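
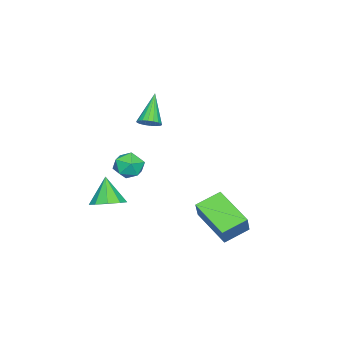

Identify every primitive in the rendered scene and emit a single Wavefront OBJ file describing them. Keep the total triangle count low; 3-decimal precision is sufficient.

v 0.003 -0.665 3.004
v 0.308 -0.313 3.332
v -1.123 -0.895 4.296
v 0.145 -0.156 3.218
v -0.047 -0.1 3.061
v -0.228 -0.156 2.893
v -0.364 -0.313 2.746
v -0.426 -0.54 2.651
v -0.404 -0.791 2.626
v -0.301 -1.018 2.675
v -0.138 -1.174 2.79
v 0.053 -1.23 2.947
v 0.235 -1.174 3.115
v 0.371 -1.017 3.261
v 0.433 -0.79 3.356
v 0.411 -0.539 3.382
v 1.225 -2.124 -1.798
v 1.908 -1.813 -1.377
v 0.615 -2.536 -0.502
v 1.5 -1.394 -1.436
v 0.963 -1.316 -1.664
v 0.549 -1.616 -1.955
v 0.452 -2.154 -2.172
v 0.716 -2.678 -2.214
v 1.218 -2.943 -2.061
v 1.724 -2.824 -1.785
v 1.997 -2.378 -1.515
v 1.176 3.435 -2.944
v 0.282 1.792 -2.079
v 0.228 4.21 -2.452
v -0.666 2.568 -1.587
v 1.866 3.612 -1.893
v 0.972 1.97 -1.028
v 0.918 4.388 -1.401
v 0.024 2.745 -0.536
v -0.995 -1.353 -0.132
v -0.423 -1.452 -0.711
v -1.157 -2.668 -0.069
v -0.585 -2.767 -0.648
v -0.372 -2.502 0.098
v -0.271 -1.689 0.059
v -1.309 -2.431 -0.839
v -1.208 -1.618 -0.878
v -0.616 -2.118 -1.148
v -0.038 -2.162 -0.569
v -1.542 -1.958 -0.211
v -0.964 -2.002 0.368
f 2 1 4
f 2 4 3
f 4 1 5
f 4 5 3
f 5 1 6
f 5 6 3
f 6 1 7
f 6 7 3
f 7 1 8
f 7 8 3
f 8 1 9
f 8 9 3
f 9 1 10
f 9 10 3
f 10 1 11
f 10 11 3
f 11 1 12
f 11 12 3
f 12 1 13
f 12 13 3
f 13 1 14
f 13 14 3
f 14 1 15
f 14 15 3
f 15 1 16
f 15 16 3
f 16 1 2
f 16 2 3
f 18 17 20
f 18 20 19
f 20 17 21
f 20 21 19
f 21 17 22
f 21 22 19
f 22 17 23
f 22 23 19
f 23 17 24
f 23 24 19
f 24 17 25
f 24 25 19
f 25 17 26
f 25 26 19
f 26 17 27
f 26 27 19
f 27 17 18
f 27 18 19
f 29 31 28
f 32 29 28
f 28 31 30
f 30 32 28
f 29 35 31
f 33 29 32
f 33 35 29
f 31 35 30
f 34 32 30
f 30 35 34
f 34 33 32
f 35 33 34
f 36 47 41
f 36 41 37
f 36 37 43
f 36 43 46
f 36 46 47
f 37 41 45
f 41 47 40
f 47 46 38
f 46 43 42
f 43 37 44
f 39 45 40
f 39 40 38
f 39 38 42
f 39 42 44
f 39 44 45
f 40 45 41
f 38 40 47
f 42 38 46
f 44 42 43
f 45 44 37



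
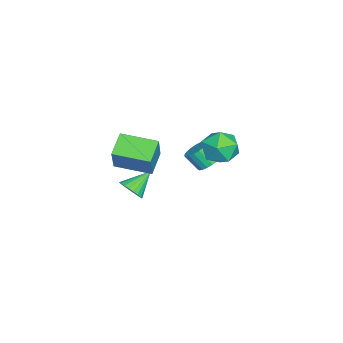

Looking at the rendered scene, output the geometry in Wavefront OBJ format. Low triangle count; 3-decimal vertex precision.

v -2.61 -3.412 -3.182
v -1.972 -3.127 -2.771
v -3.59 -2.548 -2.258
v -1.999 -2.912 -3
v -2.118 -2.772 -3.258
v -2.313 -2.73 -3.503
v -2.552 -2.792 -3.7
v -2.8 -2.948 -3.818
v -3.02 -3.175 -3.839
v -3.176 -3.437 -3.76
v -3.247 -3.696 -3.593
v -3.22 -3.912 -3.363
v -3.101 -4.051 -3.106
v -2.907 -4.093 -2.86
v -2.667 -4.031 -2.663
v -2.419 -3.875 -2.546
v -2.2 -3.649 -2.525
v -2.043 -3.386 -2.604
v -2.249 0.858 -0.061
v -1.672 0.431 -0.343
v -1.795 -0.304 0.52
v -2.371 0.122 0.801
v -1.517 0.633 -0.148
v -1.64 -0.102 0.714
v -1.488 0.874 0.061
v -1.611 0.138 0.923
v -1.591 1.112 0.249
v -1.714 0.376 1.111
v -1.808 1.306 0.384
v -1.931 0.57 1.246
v -2.1 1.422 0.441
v -2.223 0.687 1.304
v -2.418 1.441 0.412
v -2.541 0.706 1.274
v -2.707 1.359 0.301
v -2.83 0.624 1.163
v -2.917 1.19 0.127
v -3.04 0.455 0.99
v -3.011 0.964 -0.079
v -3.134 0.229 0.783
v -2.973 0.72 -0.282
v -3.096 -0.016 0.58
v -2.81 0.499 -0.447
v -2.933 -0.236 0.415
v -2.55 0.34 -0.545
v -2.673 -0.395 0.317
v -2.237 0.271 -0.56
v -2.36 -0.464 0.303
v -1.927 0.303 -0.488
v -2.05 -0.432 0.374
v -2.124 -3.717 0.666
v -1.277 -3.621 2.229
v -1.971 -1.673 0.459
v -1.125 -1.578 2.022
v -0.835 -3.882 -0.022
v 0.011 -3.787 1.541
v -0.683 -1.839 -0.229
v 0.164 -1.743 1.334
v 0.231 1.963 3.087
v 0.879 2.854 3.158
v 1.381 1.046 4.102
v 2.029 1.937 4.173
v 1.046 1.928 4.676
v 0.336 2.494 4.049
v 1.924 1.406 3.211
v 1.214 1.972 2.584
v 1.926 2.509 3.234
v 1.383 2.832 4.14
v 0.877 1.068 3.12
v 0.334 1.391 4.026
f 2 1 4
f 2 4 3
f 4 1 5
f 4 5 3
f 5 1 6
f 5 6 3
f 6 1 7
f 6 7 3
f 7 1 8
f 7 8 3
f 8 1 9
f 8 9 3
f 9 1 10
f 9 10 3
f 10 1 11
f 10 11 3
f 11 1 12
f 11 12 3
f 12 1 13
f 12 13 3
f 13 1 14
f 13 14 3
f 14 1 15
f 14 15 3
f 15 1 16
f 15 16 3
f 16 1 17
f 16 17 3
f 17 1 18
f 17 18 3
f 18 1 2
f 18 2 3
f 20 19 23
f 20 23 21
f 21 23 24
f 21 24 22
f 23 19 25
f 23 25 24
f 24 25 26
f 24 26 22
f 25 19 27
f 25 27 26
f 26 27 28
f 26 28 22
f 27 19 29
f 27 29 28
f 28 29 30
f 28 30 22
f 29 19 31
f 29 31 30
f 30 31 32
f 30 32 22
f 31 19 33
f 31 33 32
f 32 33 34
f 32 34 22
f 33 19 35
f 33 35 34
f 34 35 36
f 34 36 22
f 35 19 37
f 35 37 36
f 36 37 38
f 36 38 22
f 37 19 39
f 37 39 38
f 38 39 40
f 38 40 22
f 39 19 41
f 39 41 40
f 40 41 42
f 40 42 22
f 41 19 43
f 41 43 42
f 42 43 44
f 42 44 22
f 43 19 45
f 43 45 44
f 44 45 46
f 44 46 22
f 45 19 47
f 45 47 46
f 46 47 48
f 46 48 22
f 47 19 49
f 47 49 48
f 48 49 50
f 48 50 22
f 49 19 20
f 49 20 50
f 50 20 21
f 50 21 22
f 52 54 51
f 55 52 51
f 51 54 53
f 53 55 51
f 52 58 54
f 56 52 55
f 56 58 52
f 54 58 53
f 57 55 53
f 53 58 57
f 57 56 55
f 58 56 57
f 59 70 64
f 59 64 60
f 59 60 66
f 59 66 69
f 59 69 70
f 60 64 68
f 64 70 63
f 70 69 61
f 69 66 65
f 66 60 67
f 62 68 63
f 62 63 61
f 62 61 65
f 62 65 67
f 62 67 68
f 63 68 64
f 61 63 70
f 65 61 69
f 67 65 66
f 68 67 60



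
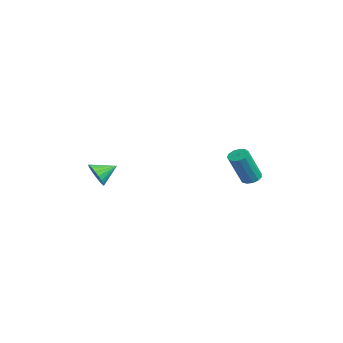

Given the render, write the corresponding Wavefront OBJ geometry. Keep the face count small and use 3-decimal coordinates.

v -0.224 -4.316 -0.378
v 0.175 -4.618 0.309
v -0.296 -3.144 0.178
v 0.445 -4.507 0.11
v 0.6 -4.363 -0.173
v 0.612 -4.211 -0.492
v 0.48 -4.077 -0.791
v 0.226 -3.985 -1.019
v -0.106 -3.95 -1.136
v -0.458 -3.978 -1.122
v -0.77 -4.065 -0.979
v -0.987 -4.195 -0.733
v -1.072 -4.347 -0.425
v -1.01 -4.493 -0.109
v -0.813 -4.608 0.16
v -0.513 -4.673 0.337
v -0.164 -4.677 0.389
v 1.843 3.85 -0.593
v 2.419 4.076 -0.632
v 2.913 3.156 1.293
v 2.337 2.93 1.333
v 2.229 4.319 -0.468
v 2.723 3.399 1.458
v 1.917 4.412 -0.343
v 2.41 3.493 1.583
v 1.581 4.328 -0.297
v 2.075 3.408 1.628
v 1.328 4.091 -0.345
v 1.822 3.172 1.58
v 1.239 3.778 -0.472
v 1.733 2.858 1.453
v 1.342 3.488 -0.637
v 1.835 2.568 1.288
v 1.604 3.312 -0.788
v 2.097 2.393 1.137
v 1.941 3.308 -0.877
v 2.435 2.388 1.048
v 2.248 3.475 -0.875
v 2.742 2.555 1.05
v 2.426 3.761 -0.784
v 2.92 2.842 1.141
f 2 1 4
f 2 4 3
f 4 1 5
f 4 5 3
f 5 1 6
f 5 6 3
f 6 1 7
f 6 7 3
f 7 1 8
f 7 8 3
f 8 1 9
f 8 9 3
f 9 1 10
f 9 10 3
f 10 1 11
f 10 11 3
f 11 1 12
f 11 12 3
f 12 1 13
f 12 13 3
f 13 1 14
f 13 14 3
f 14 1 15
f 14 15 3
f 15 1 16
f 15 16 3
f 16 1 17
f 16 17 3
f 17 1 2
f 17 2 3
f 19 18 22
f 19 22 20
f 20 22 23
f 20 23 21
f 22 18 24
f 22 24 23
f 23 24 25
f 23 25 21
f 24 18 26
f 24 26 25
f 25 26 27
f 25 27 21
f 26 18 28
f 26 28 27
f 27 28 29
f 27 29 21
f 28 18 30
f 28 30 29
f 29 30 31
f 29 31 21
f 30 18 32
f 30 32 31
f 31 32 33
f 31 33 21
f 32 18 34
f 32 34 33
f 33 34 35
f 33 35 21
f 34 18 36
f 34 36 35
f 35 36 37
f 35 37 21
f 36 18 38
f 36 38 37
f 37 38 39
f 37 39 21
f 38 18 40
f 38 40 39
f 39 40 41
f 39 41 21
f 40 18 19
f 40 19 41
f 41 19 20
f 41 20 21



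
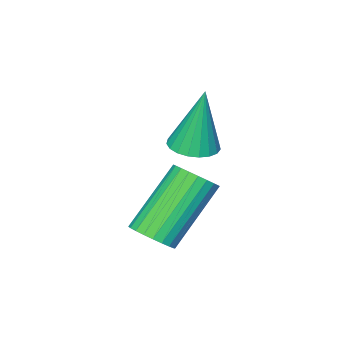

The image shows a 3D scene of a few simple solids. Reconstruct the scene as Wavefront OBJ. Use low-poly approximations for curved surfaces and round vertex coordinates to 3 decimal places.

v 3.981 3.328 -2.177
v 4.417 3.556 -1.767
v 2.975 3.519 -0.213
v 2.539 3.292 -0.623
v 4.317 3.767 -1.854
v 2.875 3.731 -0.301
v 4.166 3.912 -1.991
v 2.724 3.875 -0.437
v 3.987 3.968 -2.156
v 2.545 3.931 -0.602
v 3.807 3.926 -2.324
v 2.365 3.89 -0.77
v 3.654 3.794 -2.47
v 2.212 3.757 -0.916
v 3.55 3.59 -2.571
v 2.108 3.554 -1.017
v 3.512 3.347 -2.612
v 2.07 3.31 -1.058
v 3.545 3.101 -2.587
v 2.103 3.064 -1.033
v 3.645 2.889 -2.499
v 2.203 2.853 -0.946
v 3.796 2.745 -2.363
v 2.354 2.708 -0.809
v 3.975 2.689 -2.198
v 2.533 2.652 -0.644
v 4.155 2.73 -2.03
v 2.713 2.694 -0.476
v 4.308 2.863 -1.884
v 2.866 2.826 -0.33
v 4.412 3.066 -1.783
v 2.97 3.03 -0.229
v 4.45 3.31 -1.742
v 3.008 3.273 -0.188
v 1.06 1.518 -0.96
v 1.617 1.926 -0.955
v 0.88 1.742 1.02
v 1.405 2.115 -0.995
v 1.134 2.201 -1.03
v 0.849 2.169 -1.052
v 0.602 2.024 -1.059
v 0.433 1.792 -1.048
v 0.373 1.513 -1.022
v 0.432 1.234 -0.985
v 0.6 1.005 -0.944
v 0.847 0.864 -0.905
v 1.131 0.837 -0.876
v 1.403 0.927 -0.862
v 1.616 1.12 -0.864
v 1.732 1.381 -0.883
v 1.733 1.666 -0.915
f 2 1 5
f 2 5 3
f 3 5 6
f 3 6 4
f 5 1 7
f 5 7 6
f 6 7 8
f 6 8 4
f 7 1 9
f 7 9 8
f 8 9 10
f 8 10 4
f 9 1 11
f 9 11 10
f 10 11 12
f 10 12 4
f 11 1 13
f 11 13 12
f 12 13 14
f 12 14 4
f 13 1 15
f 13 15 14
f 14 15 16
f 14 16 4
f 15 1 17
f 15 17 16
f 16 17 18
f 16 18 4
f 17 1 19
f 17 19 18
f 18 19 20
f 18 20 4
f 19 1 21
f 19 21 20
f 20 21 22
f 20 22 4
f 21 1 23
f 21 23 22
f 22 23 24
f 22 24 4
f 23 1 25
f 23 25 24
f 24 25 26
f 24 26 4
f 25 1 27
f 25 27 26
f 26 27 28
f 26 28 4
f 27 1 29
f 27 29 28
f 28 29 30
f 28 30 4
f 29 1 31
f 29 31 30
f 30 31 32
f 30 32 4
f 31 1 33
f 31 33 32
f 32 33 34
f 32 34 4
f 33 1 2
f 33 2 34
f 34 2 3
f 34 3 4
f 36 35 38
f 36 38 37
f 38 35 39
f 38 39 37
f 39 35 40
f 39 40 37
f 40 35 41
f 40 41 37
f 41 35 42
f 41 42 37
f 42 35 43
f 42 43 37
f 43 35 44
f 43 44 37
f 44 35 45
f 44 45 37
f 45 35 46
f 45 46 37
f 46 35 47
f 46 47 37
f 47 35 48
f 47 48 37
f 48 35 49
f 48 49 37
f 49 35 50
f 49 50 37
f 50 35 51
f 50 51 37
f 51 35 36
f 51 36 37



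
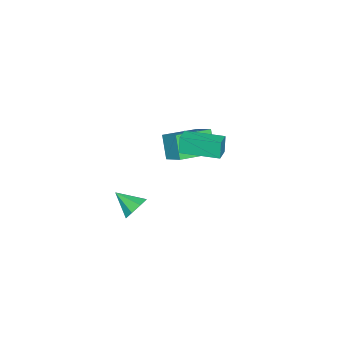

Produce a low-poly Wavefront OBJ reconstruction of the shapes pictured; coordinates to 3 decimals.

v -2.026 -1.027 1.439
v -2.223 -1.083 2.387
v -2.376 0.88 1.479
v -2.573 0.824 2.427
v -1.227 -0.884 1.613
v -1.424 -0.94 2.561
v -1.577 1.023 1.653
v -1.774 0.967 2.601
v 2.456 -1.203 0.381
v 2.704 -0.864 0.978
v 2.364 -2.297 1.039
v 2.147 -0.843 0.936
v 1.771 -1.033 0.568
v 1.797 -1.322 0.091
v 2.208 -1.542 -0.217
v 2.765 -1.563 -0.174
v 3.141 -1.374 0.193
v 3.115 -1.084 0.67
v -2.878 -2.562 1.056
v -2.449 -1.649 1.687
v -4.513 -1.52 0.658
v -4.085 -0.606 1.289
v -2.275 -2.054 -0.089
v -1.847 -1.14 0.542
v -3.911 -1.011 -0.487
v -3.482 -0.098 0.144
f 2 4 1
f 5 2 1
f 1 4 3
f 3 5 1
f 2 8 4
f 6 2 5
f 6 8 2
f 4 8 3
f 7 5 3
f 3 8 7
f 7 6 5
f 8 6 7
f 10 9 12
f 10 12 11
f 12 9 13
f 12 13 11
f 13 9 14
f 13 14 11
f 14 9 15
f 14 15 11
f 15 9 16
f 15 16 11
f 16 9 17
f 16 17 11
f 17 9 18
f 17 18 11
f 18 9 10
f 18 10 11
f 20 22 19
f 23 20 19
f 19 22 21
f 21 23 19
f 20 26 22
f 24 20 23
f 24 26 20
f 22 26 21
f 25 23 21
f 21 26 25
f 25 24 23
f 26 24 25



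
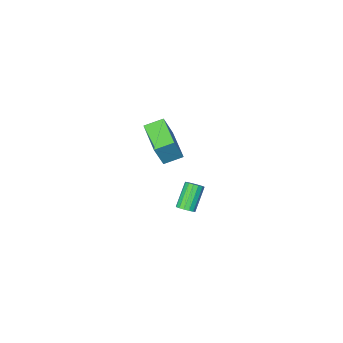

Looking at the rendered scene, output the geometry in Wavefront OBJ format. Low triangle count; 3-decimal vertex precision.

v 0.026 -3.92 -0.978
v 0.741 -3.751 0.698
v 0.582 -1.901 -1.418
v 1.297 -1.732 0.258
v 1.103 -4.308 -1.398
v 1.818 -4.139 0.278
v 1.659 -2.289 -1.838
v 2.374 -2.12 -0.162
v 4.349 4.268 0.463
v 4.687 3.866 0.535
v 3.769 3.311 1.749
v 3.431 3.712 1.677
v 4.78 4.067 0.697
v 3.862 3.512 1.911
v 4.757 4.322 0.796
v 3.84 3.766 2.01
v 4.625 4.562 0.806
v 3.708 4.006 2.021
v 4.419 4.723 0.725
v 3.501 4.168 1.939
v 4.194 4.763 0.572
v 3.277 4.207 1.787
v 4.011 4.669 0.391
v 3.093 4.114 1.605
v 3.918 4.468 0.229
v 3 3.913 1.443
v 3.94 4.214 0.13
v 3.023 3.658 1.344
v 4.072 3.974 0.119
v 3.155 3.418 1.334
v 4.279 3.812 0.201
v 3.361 3.257 1.415
v 4.503 3.773 0.353
v 3.586 3.217 1.568
f 2 4 1
f 5 2 1
f 1 4 3
f 3 5 1
f 2 8 4
f 6 2 5
f 6 8 2
f 4 8 3
f 7 5 3
f 3 8 7
f 7 6 5
f 8 6 7
f 10 9 13
f 10 13 11
f 11 13 14
f 11 14 12
f 13 9 15
f 13 15 14
f 14 15 16
f 14 16 12
f 15 9 17
f 15 17 16
f 16 17 18
f 16 18 12
f 17 9 19
f 17 19 18
f 18 19 20
f 18 20 12
f 19 9 21
f 19 21 20
f 20 21 22
f 20 22 12
f 21 9 23
f 21 23 22
f 22 23 24
f 22 24 12
f 23 9 25
f 23 25 24
f 24 25 26
f 24 26 12
f 25 9 27
f 25 27 26
f 26 27 28
f 26 28 12
f 27 9 29
f 27 29 28
f 28 29 30
f 28 30 12
f 29 9 31
f 29 31 30
f 30 31 32
f 30 32 12
f 31 9 33
f 31 33 32
f 32 33 34
f 32 34 12
f 33 9 10
f 33 10 34
f 34 10 11
f 34 11 12



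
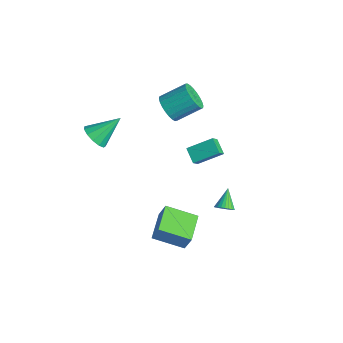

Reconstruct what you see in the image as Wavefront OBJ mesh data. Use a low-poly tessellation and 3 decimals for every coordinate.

v -4.121 1.868 0.073
v -3.693 2.268 -0.774
v -3.19 3.832 0.22
v -3.619 3.432 1.067
v -4.068 2.407 -0.803
v -3.566 3.972 0.191
v -4.452 2.465 -0.698
v -3.95 4.029 0.295
v -4.786 2.431 -0.477
v -4.283 3.995 0.517
v -5.018 2.312 -0.171
v -4.516 3.876 0.822
v -5.114 2.125 0.171
v -4.611 3.689 1.165
v -5.059 1.899 0.499
v -4.556 3.463 1.493
v -4.861 1.668 0.762
v -4.358 3.232 1.756
v -4.55 1.468 0.92
v -4.047 3.032 1.914
v -4.174 1.328 0.949
v -3.672 2.893 1.943
v -3.79 1.271 0.845
v -3.288 2.835 1.838
v -3.457 1.305 0.623
v -2.954 2.869 1.617
v -3.224 1.424 0.318
v -2.722 2.988 1.311
v -3.129 1.611 -0.025
v -2.626 3.175 0.969
v -3.184 1.837 -0.353
v -2.681 3.401 0.641
v -3.382 2.068 -0.616
v -2.879 3.632 0.378
v -2.25 2.943 -4.539
v -3.255 3.032 -3.966
v -1.625 4.442 -3.674
v -2.63 4.531 -3.102
v -1.91 2.409 -3.858
v -2.915 2.498 -3.286
v -1.285 3.908 -2.994
v -2.29 3.997 -2.421
v -3.38 -3.549 0.555
v -2.695 -4.025 1.03
v -3.14 -1.911 1.845
v -2.445 -3.751 0.636
v -2.493 -3.413 0.216
v -2.822 -3.119 -0.096
v -3.328 -2.961 -0.202
v -3.851 -2.99 -0.067
v -4.225 -3.197 0.265
v -4.33 -3.516 0.689
v -4.134 -3.845 1.071
v -3.699 -4.08 1.288
v -3.162 -4.147 1.273
v 1.872 -2.055 -3.173
v 2.34 -1.852 -1.945
v 3.062 -0.517 -3.881
v 3.531 -0.314 -2.653
v 3.289 -3.306 -3.507
v 3.758 -3.103 -2.279
v 4.48 -1.768 -4.215
v 4.948 -1.565 -2.987
v 2.492 2.081 -4.223
v 2.854 1.91 -3.737
v 1.648 2.819 -3.337
v 2.963 2.118 -3.806
v 3.001 2.321 -3.94
v 2.961 2.488 -4.116
v 2.85 2.592 -4.309
v 2.684 2.619 -4.489
v 2.489 2.563 -4.628
v 2.295 2.435 -4.706
v 2.131 2.252 -4.71
v 2.021 2.043 -4.64
v 1.984 1.84 -4.507
v 2.024 1.673 -4.33
v 2.135 1.569 -4.138
v 2.3 1.543 -3.958
v 2.495 1.598 -3.819
v 2.689 1.727 -3.741
f 2 1 5
f 2 5 3
f 3 5 6
f 3 6 4
f 5 1 7
f 5 7 6
f 6 7 8
f 6 8 4
f 7 1 9
f 7 9 8
f 8 9 10
f 8 10 4
f 9 1 11
f 9 11 10
f 10 11 12
f 10 12 4
f 11 1 13
f 11 13 12
f 12 13 14
f 12 14 4
f 13 1 15
f 13 15 14
f 14 15 16
f 14 16 4
f 15 1 17
f 15 17 16
f 16 17 18
f 16 18 4
f 17 1 19
f 17 19 18
f 18 19 20
f 18 20 4
f 19 1 21
f 19 21 20
f 20 21 22
f 20 22 4
f 21 1 23
f 21 23 22
f 22 23 24
f 22 24 4
f 23 1 25
f 23 25 24
f 24 25 26
f 24 26 4
f 25 1 27
f 25 27 26
f 26 27 28
f 26 28 4
f 27 1 29
f 27 29 28
f 28 29 30
f 28 30 4
f 29 1 31
f 29 31 30
f 30 31 32
f 30 32 4
f 31 1 33
f 31 33 32
f 32 33 34
f 32 34 4
f 33 1 2
f 33 2 34
f 34 2 3
f 34 3 4
f 36 38 35
f 39 36 35
f 35 38 37
f 37 39 35
f 36 42 38
f 40 36 39
f 40 42 36
f 38 42 37
f 41 39 37
f 37 42 41
f 41 40 39
f 42 40 41
f 44 43 46
f 44 46 45
f 46 43 47
f 46 47 45
f 47 43 48
f 47 48 45
f 48 43 49
f 48 49 45
f 49 43 50
f 49 50 45
f 50 43 51
f 50 51 45
f 51 43 52
f 51 52 45
f 52 43 53
f 52 53 45
f 53 43 54
f 53 54 45
f 54 43 55
f 54 55 45
f 55 43 44
f 55 44 45
f 57 59 56
f 60 57 56
f 56 59 58
f 58 60 56
f 57 63 59
f 61 57 60
f 61 63 57
f 59 63 58
f 62 60 58
f 58 63 62
f 62 61 60
f 63 61 62
f 65 64 67
f 65 67 66
f 67 64 68
f 67 68 66
f 68 64 69
f 68 69 66
f 69 64 70
f 69 70 66
f 70 64 71
f 70 71 66
f 71 64 72
f 71 72 66
f 72 64 73
f 72 73 66
f 73 64 74
f 73 74 66
f 74 64 75
f 74 75 66
f 75 64 76
f 75 76 66
f 76 64 77
f 76 77 66
f 77 64 78
f 77 78 66
f 78 64 79
f 78 79 66
f 79 64 80
f 79 80 66
f 80 64 81
f 80 81 66
f 81 64 65
f 81 65 66



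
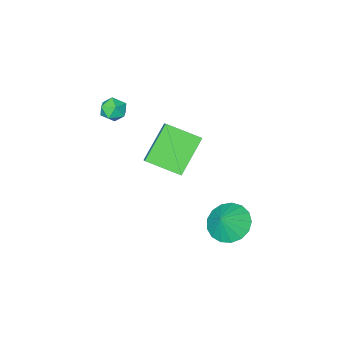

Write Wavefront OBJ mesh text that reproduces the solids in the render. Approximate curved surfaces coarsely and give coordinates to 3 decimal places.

v -0.122 2.532 -3.454
v 0.719 2.419 -4.072
v 0.542 2.728 -2.586
v 0.612 2.909 -4.102
v 0.338 3.313 -3.983
v -0.042 3.538 -3.743
v -0.441 3.532 -3.437
v -0.766 3.297 -3.134
v -0.944 2.887 -2.905
v -0.933 2.395 -2.801
v -0.737 1.935 -2.847
v -0.4 1.611 -3.032
v 0.001 1.498 -3.313
v 0.374 1.622 -3.627
v 0.633 1.955 -3.901
v 1.867 -2.479 1.371
v 2.134 -2.711 1.968
v 1.846 -3.529 0.972
v 2.113 -3.761 1.569
v 1.466 -3.512 1.553
v 1.479 -2.864 1.799
v 2.501 -3.376 1.141
v 2.514 -2.728 1.387
v 2.527 -3.266 1.825
v 1.887 -3.35 2.08
v 2.093 -2.89 0.86
v 1.453 -2.974 1.115
v 0.255 -1.732 0.565
v 0.747 -0.925 1.383
v -0.773 -0.474 -0.057
v -0.281 0.333 0.761
v 1.741 -1.213 -0.841
v 2.233 -0.406 -0.023
v 0.713 0.045 -1.463
v 1.205 0.852 -0.645
f 2 1 4
f 2 4 3
f 4 1 5
f 4 5 3
f 5 1 6
f 5 6 3
f 6 1 7
f 6 7 3
f 7 1 8
f 7 8 3
f 8 1 9
f 8 9 3
f 9 1 10
f 9 10 3
f 10 1 11
f 10 11 3
f 11 1 12
f 11 12 3
f 12 1 13
f 12 13 3
f 13 1 14
f 13 14 3
f 14 1 15
f 14 15 3
f 15 1 2
f 15 2 3
f 16 27 21
f 16 21 17
f 16 17 23
f 16 23 26
f 16 26 27
f 17 21 25
f 21 27 20
f 27 26 18
f 26 23 22
f 23 17 24
f 19 25 20
f 19 20 18
f 19 18 22
f 19 22 24
f 19 24 25
f 20 25 21
f 18 20 27
f 22 18 26
f 24 22 23
f 25 24 17
f 29 31 28
f 32 29 28
f 28 31 30
f 30 32 28
f 29 35 31
f 33 29 32
f 33 35 29
f 31 35 30
f 34 32 30
f 30 35 34
f 34 33 32
f 35 33 34



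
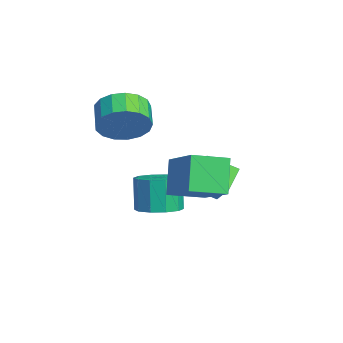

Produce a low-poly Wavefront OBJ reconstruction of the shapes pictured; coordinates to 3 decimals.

v -0.629 -0.138 -2.563
v 0.209 0.095 -1.693
v -0.285 1.002 -3.2
v 0.553 1.235 -2.33
v 0.187 -0.735 -3.19
v 1.025 -0.502 -2.32
v 0.531 0.405 -3.827
v 1.369 0.638 -2.957
v 0.575 -1.77 -4.089
v 1.43 -1.684 -3.822
v 0.98 -1.623 -2.403
v 0.125 -1.71 -2.671
v 1.225 -1.174 -3.909
v 0.774 -1.114 -2.49
v 0.771 -0.892 -4.065
v 0.321 -0.832 -2.646
v 0.243 -0.946 -4.23
v -0.208 -0.885 -2.811
v -0.158 -1.314 -4.342
v -0.609 -1.254 -2.923
v -0.28 -1.857 -4.357
v -0.73 -1.796 -2.938
v -0.074 -2.366 -4.27
v -0.525 -2.306 -2.851
v 0.379 -2.648 -4.114
v -0.071 -2.588 -2.695
v 0.908 -2.595 -3.949
v 0.457 -2.534 -2.53
v 1.309 -2.226 -3.837
v 0.858 -2.166 -2.418
v 0.277 -2.986 0.164
v 0.741 -2.485 0.949
v -0.233 -2.354 1.441
v -0.697 -2.854 0.656
v 0.628 -2.123 0.627
v -0.347 -1.991 1.119
v 0.434 -1.958 0.199
v -0.541 -1.827 0.691
v 0.204 -2.029 -0.237
v -0.771 -1.897 0.255
v -0.009 -2.319 -0.581
v -0.984 -2.187 -0.089
v -0.156 -2.761 -0.755
v -1.131 -2.63 -0.262
v -0.204 -3.256 -0.718
v -1.179 -3.124 -0.225
v -0.142 -3.688 -0.479
v -1.117 -3.556 0.014
v 0.016 -3.959 -0.093
v -0.959 -3.828 0.4
v 0.234 -4.008 0.352
v -0.74 -3.876 0.845
v 0.462 -3.822 0.754
v -0.512 -3.69 1.246
v 0.648 -3.445 1.02
v -0.327 -3.313 1.513
v 0.749 -2.963 1.091
v -0.226 -2.831 1.583
v 2.895 -1.972 -2.165
v 2.079 -1.71 -0.837
v 2.782 -0.568 -2.511
v 1.966 -0.307 -1.184
v 4.694 -1.573 -1.136
v 3.878 -1.312 0.191
v 4.581 -0.17 -1.483
v 3.765 0.092 -0.155
f 2 4 1
f 5 2 1
f 1 4 3
f 3 5 1
f 2 8 4
f 6 2 5
f 6 8 2
f 4 8 3
f 7 5 3
f 3 8 7
f 7 6 5
f 8 6 7
f 10 9 13
f 10 13 11
f 11 13 14
f 11 14 12
f 13 9 15
f 13 15 14
f 14 15 16
f 14 16 12
f 15 9 17
f 15 17 16
f 16 17 18
f 16 18 12
f 17 9 19
f 17 19 18
f 18 19 20
f 18 20 12
f 19 9 21
f 19 21 20
f 20 21 22
f 20 22 12
f 21 9 23
f 21 23 22
f 22 23 24
f 22 24 12
f 23 9 25
f 23 25 24
f 24 25 26
f 24 26 12
f 25 9 27
f 25 27 26
f 26 27 28
f 26 28 12
f 27 9 29
f 27 29 28
f 28 29 30
f 28 30 12
f 29 9 10
f 29 10 30
f 30 10 11
f 30 11 12
f 32 31 35
f 32 35 33
f 33 35 36
f 33 36 34
f 35 31 37
f 35 37 36
f 36 37 38
f 36 38 34
f 37 31 39
f 37 39 38
f 38 39 40
f 38 40 34
f 39 31 41
f 39 41 40
f 40 41 42
f 40 42 34
f 41 31 43
f 41 43 42
f 42 43 44
f 42 44 34
f 43 31 45
f 43 45 44
f 44 45 46
f 44 46 34
f 45 31 47
f 45 47 46
f 46 47 48
f 46 48 34
f 47 31 49
f 47 49 48
f 48 49 50
f 48 50 34
f 49 31 51
f 49 51 50
f 50 51 52
f 50 52 34
f 51 31 53
f 51 53 52
f 52 53 54
f 52 54 34
f 53 31 55
f 53 55 54
f 54 55 56
f 54 56 34
f 55 31 57
f 55 57 56
f 56 57 58
f 56 58 34
f 57 31 32
f 57 32 58
f 58 32 33
f 58 33 34
f 60 62 59
f 63 60 59
f 59 62 61
f 61 63 59
f 60 66 62
f 64 60 63
f 64 66 60
f 62 66 61
f 65 63 61
f 61 66 65
f 65 64 63
f 66 64 65



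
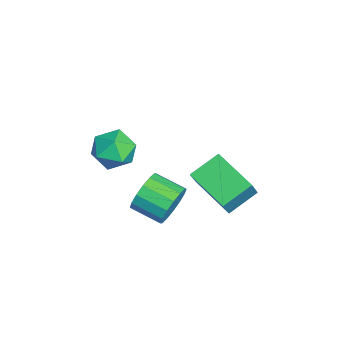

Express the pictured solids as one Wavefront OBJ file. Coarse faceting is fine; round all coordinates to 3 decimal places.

v 1.953 -1.782 1.408
v 2.825 -1.731 0.969
v 2.415 -3.089 2.171
v 3.287 -3.038 1.732
v 3.036 -2.37 2.401
v 2.751 -1.562 1.929
v 2.489 -3.258 1.211
v 2.204 -2.45 0.739
v 3.156 -2.643 0.847
v 3.495 -2.094 1.582
v 1.745 -2.726 1.558
v 2.084 -2.177 2.293
v 0.105 0.807 -2.803
v -0.531 1.96 -2.107
v 1.606 2.027 -3.452
v 0.969 3.18 -2.755
v 0.831 0.52 -1.665
v 0.194 1.673 -0.968
v 2.331 1.74 -2.313
v 1.695 2.893 -1.617
v 2.79 -0.179 -1.792
v 3.31 -0.193 -1.009
v 2.669 -1.335 -0.605
v 2.15 -1.321 -1.388
v 2.916 0.068 -0.894
v 2.275 -1.073 -0.49
v 2.488 0.264 -1.02
v 1.848 -0.878 -0.616
v 2.141 0.34 -1.353
v 1.501 -0.802 -0.948
v 1.969 0.278 -1.803
v 1.328 -0.864 -1.399
v 2.016 0.093 -2.251
v 1.376 -1.049 -1.847
v 2.271 -0.165 -2.575
v 1.63 -1.307 -2.171
v 2.665 -0.427 -2.69
v 2.024 -1.568 -2.286
v 3.092 -0.622 -2.564
v 2.452 -1.764 -2.16
v 3.439 -0.698 -2.232
v 2.799 -1.84 -1.827
v 3.612 -0.636 -1.781
v 2.971 -1.778 -1.377
v 3.564 -0.451 -1.333
v 2.924 -1.593 -0.929
f 1 12 6
f 1 6 2
f 1 2 8
f 1 8 11
f 1 11 12
f 2 6 10
f 6 12 5
f 12 11 3
f 11 8 7
f 8 2 9
f 4 10 5
f 4 5 3
f 4 3 7
f 4 7 9
f 4 9 10
f 5 10 6
f 3 5 12
f 7 3 11
f 9 7 8
f 10 9 2
f 14 16 13
f 17 14 13
f 13 16 15
f 15 17 13
f 14 20 16
f 18 14 17
f 18 20 14
f 16 20 15
f 19 17 15
f 15 20 19
f 19 18 17
f 20 18 19
f 22 21 25
f 22 25 23
f 23 25 26
f 23 26 24
f 25 21 27
f 25 27 26
f 26 27 28
f 26 28 24
f 27 21 29
f 27 29 28
f 28 29 30
f 28 30 24
f 29 21 31
f 29 31 30
f 30 31 32
f 30 32 24
f 31 21 33
f 31 33 32
f 32 33 34
f 32 34 24
f 33 21 35
f 33 35 34
f 34 35 36
f 34 36 24
f 35 21 37
f 35 37 36
f 36 37 38
f 36 38 24
f 37 21 39
f 37 39 38
f 38 39 40
f 38 40 24
f 39 21 41
f 39 41 40
f 40 41 42
f 40 42 24
f 41 21 43
f 41 43 42
f 42 43 44
f 42 44 24
f 43 21 45
f 43 45 44
f 44 45 46
f 44 46 24
f 45 21 22
f 45 22 46
f 46 22 23
f 46 23 24



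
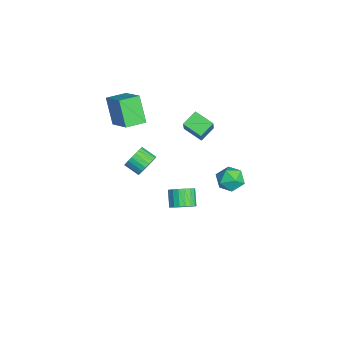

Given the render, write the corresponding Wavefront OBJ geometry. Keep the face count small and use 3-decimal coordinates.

v 1.69 4.748 -0.329
v 2.077 4.188 0.329
v 0.643 3.672 -0.629
v 1.03 3.112 0.029
v 0.574 3.9 0.287
v 1.221 4.565 0.473
v 1.499 3.295 -0.773
v 2.146 3.96 -0.587
v 1.959 3.29 0.054
v 1.387 3.664 0.709
v 1.333 4.196 -1.009
v 0.761 4.57 -0.354
v -1.375 2.474 1.086
v -2.123 1.487 1.599
v -1.995 3.241 1.659
v -2.743 2.254 2.171
v -0.097 2.326 2.669
v -0.845 1.339 3.181
v -0.717 3.093 3.241
v -1.465 2.106 3.754
v -0.035 1.276 -4.002
v 0.423 1.742 -3.522
v -0.467 1.729 -2.659
v -0.925 1.264 -3.138
v 0.235 1.984 -3.713
v -0.655 1.971 -2.85
v -0.007 2.085 -3.96
v -0.897 2.072 -3.097
v -0.254 2.026 -4.216
v -1.144 2.013 -3.353
v -0.458 1.819 -4.429
v -1.348 1.806 -3.566
v -0.578 1.504 -4.558
v -1.468 1.491 -3.695
v -0.59 1.144 -4.576
v -1.48 1.131 -3.713
v -0.493 0.811 -4.481
v -1.383 0.798 -3.618
v -0.305 0.569 -4.29
v -1.195 0.556 -3.427
v -0.063 0.468 -4.043
v -0.953 0.455 -3.18
v 0.184 0.527 -3.787
v -0.706 0.514 -2.924
v 0.388 0.734 -3.574
v -0.502 0.721 -2.711
v 0.508 1.049 -3.445
v -0.382 1.036 -2.582
v 0.52 1.409 -3.427
v -0.37 1.396 -2.564
v -1.919 -2.736 2.465
v -2.889 -3.067 4.112
v -2.413 -1.535 2.416
v -3.383 -1.865 4.063
v -0.277 -2.015 3.577
v -1.247 -2.345 5.224
v -0.771 -0.813 3.528
v -1.741 -1.144 5.175
v 3.545 -0.989 3.445
v 4.171 -1.122 3.908
v 3.662 -1.884 4.378
v 3.035 -1.751 3.915
v 4.015 -0.915 4.075
v 3.506 -1.677 4.545
v 3.788 -0.719 4.146
v 3.279 -1.481 4.616
v 3.524 -0.564 4.11
v 3.015 -1.326 4.581
v 3.263 -0.474 3.974
v 2.754 -1.236 4.444
v 3.045 -0.463 3.756
v 2.536 -1.224 4.227
v 2.903 -0.531 3.491
v 2.393 -1.293 3.962
v 2.858 -0.669 3.219
v 2.349 -1.431 3.69
v 2.918 -0.856 2.982
v 2.409 -1.618 3.452
v 3.074 -1.063 2.815
v 2.565 -1.825 3.285
v 3.301 -1.259 2.744
v 2.792 -2.021 3.214
v 3.565 -1.414 2.779
v 3.056 -2.176 3.25
v 3.826 -1.504 2.916
v 3.317 -2.266 3.386
v 4.044 -1.516 3.133
v 3.535 -2.277 3.604
v 4.187 -1.447 3.398
v 3.677 -2.209 3.869
v 4.231 -1.309 3.67
v 3.722 -2.071 4.141
f 1 12 6
f 1 6 2
f 1 2 8
f 1 8 11
f 1 11 12
f 2 6 10
f 6 12 5
f 12 11 3
f 11 8 7
f 8 2 9
f 4 10 5
f 4 5 3
f 4 3 7
f 4 7 9
f 4 9 10
f 5 10 6
f 3 5 12
f 7 3 11
f 9 7 8
f 10 9 2
f 14 16 13
f 17 14 13
f 13 16 15
f 15 17 13
f 14 20 16
f 18 14 17
f 18 20 14
f 16 20 15
f 19 17 15
f 15 20 19
f 19 18 17
f 20 18 19
f 22 21 25
f 22 25 23
f 23 25 26
f 23 26 24
f 25 21 27
f 25 27 26
f 26 27 28
f 26 28 24
f 27 21 29
f 27 29 28
f 28 29 30
f 28 30 24
f 29 21 31
f 29 31 30
f 30 31 32
f 30 32 24
f 31 21 33
f 31 33 32
f 32 33 34
f 32 34 24
f 33 21 35
f 33 35 34
f 34 35 36
f 34 36 24
f 35 21 37
f 35 37 36
f 36 37 38
f 36 38 24
f 37 21 39
f 37 39 38
f 38 39 40
f 38 40 24
f 39 21 41
f 39 41 40
f 40 41 42
f 40 42 24
f 41 21 43
f 41 43 42
f 42 43 44
f 42 44 24
f 43 21 45
f 43 45 44
f 44 45 46
f 44 46 24
f 45 21 47
f 45 47 46
f 46 47 48
f 46 48 24
f 47 21 49
f 47 49 48
f 48 49 50
f 48 50 24
f 49 21 22
f 49 22 50
f 50 22 23
f 50 23 24
f 52 54 51
f 55 52 51
f 51 54 53
f 53 55 51
f 52 58 54
f 56 52 55
f 56 58 52
f 54 58 53
f 57 55 53
f 53 58 57
f 57 56 55
f 58 56 57
f 60 59 63
f 60 63 61
f 61 63 64
f 61 64 62
f 63 59 65
f 63 65 64
f 64 65 66
f 64 66 62
f 65 59 67
f 65 67 66
f 66 67 68
f 66 68 62
f 67 59 69
f 67 69 68
f 68 69 70
f 68 70 62
f 69 59 71
f 69 71 70
f 70 71 72
f 70 72 62
f 71 59 73
f 71 73 72
f 72 73 74
f 72 74 62
f 73 59 75
f 73 75 74
f 74 75 76
f 74 76 62
f 75 59 77
f 75 77 76
f 76 77 78
f 76 78 62
f 77 59 79
f 77 79 78
f 78 79 80
f 78 80 62
f 79 59 81
f 79 81 80
f 80 81 82
f 80 82 62
f 81 59 83
f 81 83 82
f 82 83 84
f 82 84 62
f 83 59 85
f 83 85 84
f 84 85 86
f 84 86 62
f 85 59 87
f 85 87 86
f 86 87 88
f 86 88 62
f 87 59 89
f 87 89 88
f 88 89 90
f 88 90 62
f 89 59 91
f 89 91 90
f 90 91 92
f 90 92 62
f 91 59 60
f 91 60 92
f 92 60 61
f 92 61 62



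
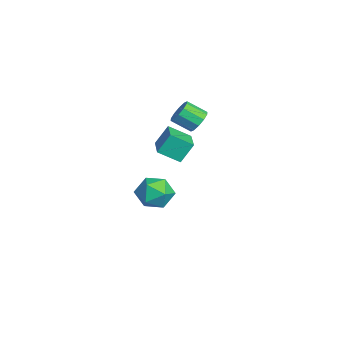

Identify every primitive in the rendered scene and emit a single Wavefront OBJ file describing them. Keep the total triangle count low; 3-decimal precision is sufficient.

v 0.906 -2.212 2.347
v 0.765 -3.19 2.935
v 0.76 -1.635 3.273
v 0.619 -2.614 3.86
v 2.421 -2.266 2.62
v 2.28 -3.245 3.207
v 2.275 -1.69 3.545
v 2.134 -2.668 4.133
v -3.536 -2.462 -3.249
v -3.083 -1.904 -2.54
v -3.197 -3.816 -2.4
v -2.744 -3.258 -1.691
v -3.745 -3.207 -1.811
v -3.955 -2.371 -2.335
v -2.325 -3.349 -2.605
v -2.535 -2.513 -3.129
v -2.335 -2.453 -2.142
v -3.213 -2.365 -1.651
v -3.067 -3.355 -3.289
v -3.945 -3.267 -2.798
v -3.451 -0.79 1.905
v -3.22 -1.188 1.418
v -3.437 -2.087 2.048
v -3.669 -1.69 2.535
v -2.902 -1.09 1.665
v -3.12 -1.99 2.296
v -2.795 -0.879 2.004
v -3.012 -1.778 2.635
v -2.938 -0.633 2.305
v -3.155 -1.533 2.936
v -3.277 -0.447 2.453
v -3.494 -1.347 3.084
v -3.683 -0.393 2.392
v -3.9 -1.292 3.022
v -4 -0.49 2.144
v -4.218 -1.39 2.775
v -4.108 -0.702 1.805
v -4.325 -1.601 2.436
v -3.965 -0.947 1.504
v -4.182 -1.847 2.135
v -3.626 -1.133 1.356
v -3.843 -2.033 1.987
f 2 4 1
f 5 2 1
f 1 4 3
f 3 5 1
f 2 8 4
f 6 2 5
f 6 8 2
f 4 8 3
f 7 5 3
f 3 8 7
f 7 6 5
f 8 6 7
f 9 20 14
f 9 14 10
f 9 10 16
f 9 16 19
f 9 19 20
f 10 14 18
f 14 20 13
f 20 19 11
f 19 16 15
f 16 10 17
f 12 18 13
f 12 13 11
f 12 11 15
f 12 15 17
f 12 17 18
f 13 18 14
f 11 13 20
f 15 11 19
f 17 15 16
f 18 17 10
f 22 21 25
f 22 25 23
f 23 25 26
f 23 26 24
f 25 21 27
f 25 27 26
f 26 27 28
f 26 28 24
f 27 21 29
f 27 29 28
f 28 29 30
f 28 30 24
f 29 21 31
f 29 31 30
f 30 31 32
f 30 32 24
f 31 21 33
f 31 33 32
f 32 33 34
f 32 34 24
f 33 21 35
f 33 35 34
f 34 35 36
f 34 36 24
f 35 21 37
f 35 37 36
f 36 37 38
f 36 38 24
f 37 21 39
f 37 39 38
f 38 39 40
f 38 40 24
f 39 21 41
f 39 41 40
f 40 41 42
f 40 42 24
f 41 21 22
f 41 22 42
f 42 22 23
f 42 23 24



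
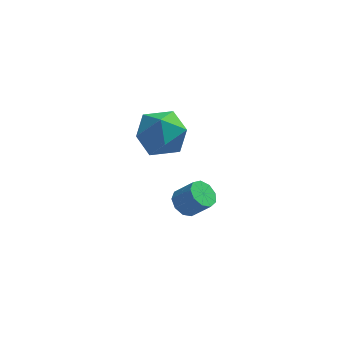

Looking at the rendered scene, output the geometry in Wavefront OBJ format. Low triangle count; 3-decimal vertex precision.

v 2.514 -2.893 -0.843
v 2.816 -3.301 -1.216
v 3.527 -3.476 -0.45
v 3.226 -3.067 -0.077
v 2.975 -2.904 -1.273
v 3.686 -3.079 -0.507
v 2.918 -2.502 -1.129
v 3.629 -2.677 -0.362
v 2.672 -2.283 -0.851
v 3.383 -2.458 -0.084
v 2.353 -2.349 -0.569
v 3.064 -2.524 0.197
v 2.109 -2.669 -0.416
v 2.82 -2.844 0.35
v 2.055 -3.094 -0.463
v 2.766 -3.269 0.304
v 2.216 -3.425 -0.687
v 2.927 -3.6 0.079
v 2.516 -3.506 -0.985
v 3.228 -3.681 -0.219
v 1.538 -2.75 3.596
v 2.116 -3.064 4.456
v 1.424 -4.416 3.064
v 2.002 -4.73 3.924
v 0.996 -4.351 4.057
v 1.067 -3.322 4.385
v 2.473 -4.158 3.135
v 2.544 -3.129 3.463
v 2.694 -3.935 4.171
v 1.781 -4.054 4.741
v 1.759 -3.426 2.779
v 0.846 -3.545 3.349
f 2 1 5
f 2 5 3
f 3 5 6
f 3 6 4
f 5 1 7
f 5 7 6
f 6 7 8
f 6 8 4
f 7 1 9
f 7 9 8
f 8 9 10
f 8 10 4
f 9 1 11
f 9 11 10
f 10 11 12
f 10 12 4
f 11 1 13
f 11 13 12
f 12 13 14
f 12 14 4
f 13 1 15
f 13 15 14
f 14 15 16
f 14 16 4
f 15 1 17
f 15 17 16
f 16 17 18
f 16 18 4
f 17 1 19
f 17 19 18
f 18 19 20
f 18 20 4
f 19 1 2
f 19 2 20
f 20 2 3
f 20 3 4
f 21 32 26
f 21 26 22
f 21 22 28
f 21 28 31
f 21 31 32
f 22 26 30
f 26 32 25
f 32 31 23
f 31 28 27
f 28 22 29
f 24 30 25
f 24 25 23
f 24 23 27
f 24 27 29
f 24 29 30
f 25 30 26
f 23 25 32
f 27 23 31
f 29 27 28
f 30 29 22



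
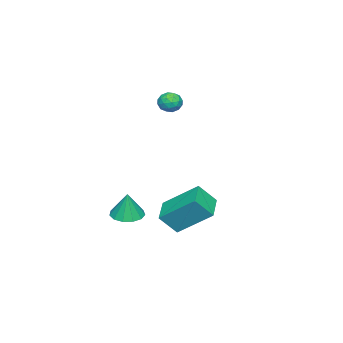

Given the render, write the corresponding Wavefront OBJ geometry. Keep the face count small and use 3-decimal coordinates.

v 0.312 0.395 -3.77
v 0.028 2.106 -2.432
v -0.211 1.073 -4.748
v -0.495 2.784 -3.41
v 1.635 0.896 -4.13
v 1.351 2.607 -2.792
v 1.112 1.574 -5.108
v 0.828 3.285 -3.77
v 2.514 -0.254 -3.746
v 3.052 0.345 -3.902
v 2.746 -0.106 -2.374
v 2.64 0.549 -3.855
v 2.188 0.498 -3.773
v 1.84 0.208 -3.683
v 1.706 -0.229 -3.613
v 1.828 -0.673 -3.585
v 2.168 -0.985 -3.609
v 2.618 -1.065 -3.676
v 3.035 -0.887 -3.766
v 3.287 -0.509 -3.849
v 3.293 -0.05 -3.9
v -3.972 -1.023 1.477
v -3.423 -1.394 1.453
v -4.377 -1.566 0.647
v -3.828 -1.937 0.623
v -4.248 -1.999 1.132
v -3.997 -1.663 1.645
v -3.803 -1.297 0.455
v -3.552 -0.961 0.968
v -3.319 -1.563 0.821
v -3.594 -1.997 1.239
v -4.206 -0.963 0.861
v -4.481 -1.397 1.279
v -3.662 -1.161 1.538
v -4.138 -1.799 0.562
v -4.384 -1.836 0.861
v -4.062 -2.054 0.847
v -3.999 -1.319 1.651
v -3.677 -1.537 1.636
v -4.162 -1.893 1.448
v -4.123 -1.423 0.464
v -3.801 -1.641 0.449
v -3.738 -0.906 1.253
v -3.416 -1.124 1.239
v -3.638 -1.067 0.652
v -3.278 -1.478 1.152
v -3.516 -1.798 0.664
v -3.501 -1.421 0.566
v -3.354 -1.224 0.867
v -3.44 -1.733 1.398
v -3.678 -2.053 0.91
v -3.924 -2.089 1.209
v -3.777 -1.892 1.511
v -3.379 -1.833 1.027
v -4.122 -0.907 1.19
v -4.36 -1.227 0.702
v -4.023 -1.068 0.589
v -3.876 -0.871 0.891
v -4.284 -1.162 1.436
v -4.522 -1.482 0.948
v -4.446 -1.736 1.233
v -4.299 -1.539 1.534
v -4.421 -1.127 1.073
f 2 4 1
f 5 2 1
f 1 4 3
f 3 5 1
f 2 8 4
f 6 2 5
f 6 8 2
f 4 8 3
f 7 5 3
f 3 8 7
f 7 6 5
f 8 6 7
f 10 9 12
f 10 12 11
f 12 9 13
f 12 13 11
f 13 9 14
f 13 14 11
f 14 9 15
f 14 15 11
f 15 9 16
f 15 16 11
f 16 9 17
f 16 17 11
f 17 9 18
f 17 18 11
f 18 9 19
f 18 19 11
f 19 9 20
f 19 20 11
f 20 9 21
f 20 21 11
f 21 9 10
f 21 10 11
f 22 59 38
f 59 33 62
f 38 62 27
f 59 62 38
f 22 38 34
f 38 27 39
f 34 39 23
f 38 39 34
f 22 34 43
f 34 23 44
f 43 44 29
f 34 44 43
f 22 43 55
f 43 29 58
f 55 58 32
f 43 58 55
f 22 55 59
f 55 32 63
f 59 63 33
f 55 63 59
f 23 39 50
f 39 27 53
f 50 53 31
f 39 53 50
f 27 62 40
f 62 33 61
f 40 61 26
f 62 61 40
f 33 63 60
f 63 32 56
f 60 56 24
f 63 56 60
f 32 58 57
f 58 29 45
f 57 45 28
f 58 45 57
f 29 44 49
f 44 23 46
f 49 46 30
f 44 46 49
f 25 51 37
f 51 31 52
f 37 52 26
f 51 52 37
f 25 37 35
f 37 26 36
f 35 36 24
f 37 36 35
f 25 35 42
f 35 24 41
f 42 41 28
f 35 41 42
f 25 42 47
f 42 28 48
f 47 48 30
f 42 48 47
f 25 47 51
f 47 30 54
f 51 54 31
f 47 54 51
f 26 52 40
f 52 31 53
f 40 53 27
f 52 53 40
f 24 36 60
f 36 26 61
f 60 61 33
f 36 61 60
f 28 41 57
f 41 24 56
f 57 56 32
f 41 56 57
f 30 48 49
f 48 28 45
f 49 45 29
f 48 45 49
f 31 54 50
f 54 30 46
f 50 46 23
f 54 46 50



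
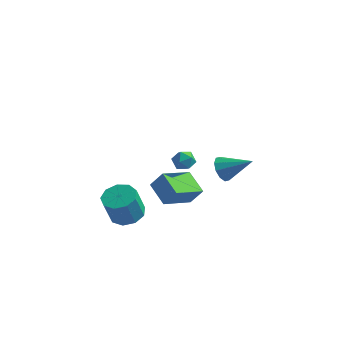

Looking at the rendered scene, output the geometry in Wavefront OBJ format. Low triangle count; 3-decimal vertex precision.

v 2.387 -2.185 0.311
v 2.836 -2.019 -0.147
v 2.824 -3.161 0.387
v 3.273 -2.995 -0.071
v 3.293 -2.714 0.529
v 3.022 -2.112 0.482
v 2.638 -3.068 -0.242
v 2.367 -2.466 -0.289
v 2.991 -2.565 -0.489
v 3.396 -2.346 -0.012
v 2.264 -2.834 0.252
v 2.669 -2.615 0.729
v 2.889 3.039 -4.413
v 3.236 2.462 -4.899
v 4.491 3.221 -3.487
v 3.31 2.92 -5.118
v 3.223 3.423 -5.068
v 3.009 3.779 -4.768
v 2.749 3.853 -4.332
v 2.542 3.615 -3.927
v 2.468 3.157 -3.708
v 2.554 2.654 -3.758
v 2.768 2.298 -4.059
v 3.029 2.225 -4.495
v -0.17 -2.755 -4.614
v 0.78 -2.829 -4.494
v 0.539 -3.319 -2.905
v -0.41 -3.245 -3.026
v 0.58 -2.223 -4.337
v 0.34 -2.714 -2.748
v 0.029 -1.866 -4.31
v -0.211 -2.357 -2.721
v -0.614 -1.925 -4.425
v -0.855 -2.416 -2.837
v -1.05 -2.372 -4.629
v -1.29 -2.862 -3.041
v -1.074 -2.998 -4.826
v -1.314 -3.489 -3.237
v -0.675 -3.51 -4.924
v -0.915 -4.001 -3.335
v -0.039 -3.669 -4.877
v -0.28 -4.159 -3.288
v 0.535 -3.4 -4.707
v 0.295 -3.89 -3.118
v 2.577 -4.702 -1.743
v 1.55 -3.883 -1.153
v 3.391 -3.136 -2.5
v 2.364 -2.317 -1.91
v 3.196 -4.583 -0.83
v 2.169 -3.764 -0.24
v 4.01 -3.017 -1.587
v 2.983 -2.198 -0.997
f 1 12 6
f 1 6 2
f 1 2 8
f 1 8 11
f 1 11 12
f 2 6 10
f 6 12 5
f 12 11 3
f 11 8 7
f 8 2 9
f 4 10 5
f 4 5 3
f 4 3 7
f 4 7 9
f 4 9 10
f 5 10 6
f 3 5 12
f 7 3 11
f 9 7 8
f 10 9 2
f 14 13 16
f 14 16 15
f 16 13 17
f 16 17 15
f 17 13 18
f 17 18 15
f 18 13 19
f 18 19 15
f 19 13 20
f 19 20 15
f 20 13 21
f 20 21 15
f 21 13 22
f 21 22 15
f 22 13 23
f 22 23 15
f 23 13 24
f 23 24 15
f 24 13 14
f 24 14 15
f 26 25 29
f 26 29 27
f 27 29 30
f 27 30 28
f 29 25 31
f 29 31 30
f 30 31 32
f 30 32 28
f 31 25 33
f 31 33 32
f 32 33 34
f 32 34 28
f 33 25 35
f 33 35 34
f 34 35 36
f 34 36 28
f 35 25 37
f 35 37 36
f 36 37 38
f 36 38 28
f 37 25 39
f 37 39 38
f 38 39 40
f 38 40 28
f 39 25 41
f 39 41 40
f 40 41 42
f 40 42 28
f 41 25 43
f 41 43 42
f 42 43 44
f 42 44 28
f 43 25 26
f 43 26 44
f 44 26 27
f 44 27 28
f 46 48 45
f 49 46 45
f 45 48 47
f 47 49 45
f 46 52 48
f 50 46 49
f 50 52 46
f 48 52 47
f 51 49 47
f 47 52 51
f 51 50 49
f 52 50 51



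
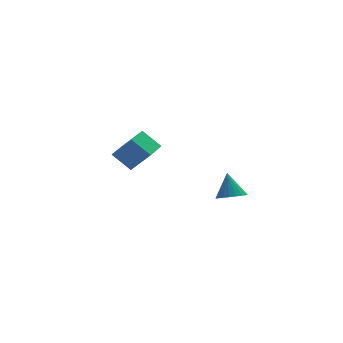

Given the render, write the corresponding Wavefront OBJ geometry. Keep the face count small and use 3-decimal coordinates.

v -3.673 1.897 1.708
v -4.56 2.541 2.673
v -2.728 3.309 1.635
v -3.615 3.952 2.6
v -2.725 1.328 2.96
v -3.612 1.971 3.925
v -1.78 2.739 2.887
v -2.667 3.383 3.852
v 0.127 -4.05 2.109
v 0.838 -3.664 1.923
v 0.093 -3.33 3.471
v 0.603 -3.444 1.801
v 0.285 -3.328 1.732
v -0.06 -3.337 1.728
v -0.373 -3.469 1.79
v -0.599 -3.702 1.907
v -0.7 -3.995 2.06
v -0.657 -4.297 2.221
v -0.479 -4.557 2.362
v -0.197 -4.729 2.46
v 0.142 -4.783 2.498
v 0.478 -4.711 2.468
v 0.754 -4.524 2.376
v 0.921 -4.256 2.238
v 0.951 -3.951 2.078
f 2 4 1
f 5 2 1
f 1 4 3
f 3 5 1
f 2 8 4
f 6 2 5
f 6 8 2
f 4 8 3
f 7 5 3
f 3 8 7
f 7 6 5
f 8 6 7
f 10 9 12
f 10 12 11
f 12 9 13
f 12 13 11
f 13 9 14
f 13 14 11
f 14 9 15
f 14 15 11
f 15 9 16
f 15 16 11
f 16 9 17
f 16 17 11
f 17 9 18
f 17 18 11
f 18 9 19
f 18 19 11
f 19 9 20
f 19 20 11
f 20 9 21
f 20 21 11
f 21 9 22
f 21 22 11
f 22 9 23
f 22 23 11
f 23 9 24
f 23 24 11
f 24 9 25
f 24 25 11
f 25 9 10
f 25 10 11



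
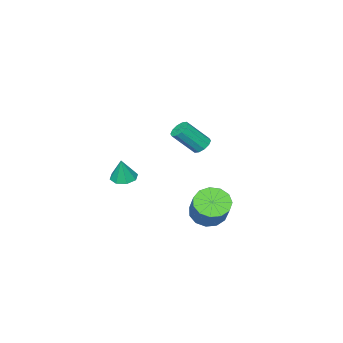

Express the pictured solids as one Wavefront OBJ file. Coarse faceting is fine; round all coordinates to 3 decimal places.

v 0.001 3.227 -3.462
v 0.955 2.699 -3.605
v 1.834 3.866 -2.041
v 0.879 4.393 -1.898
v 0.97 3.192 -3.981
v 1.849 4.358 -2.416
v 0.677 3.695 -4.192
v 1.556 4.862 -2.628
v 0.17 4.05 -4.171
v 1.048 5.217 -2.607
v -0.392 4.144 -3.926
v 0.487 5.31 -2.362
v -0.828 3.946 -3.533
v 0.05 5.113 -1.969
v -1.002 3.52 -3.118
v -0.123 4.687 -1.553
v -0.857 3.001 -2.812
v 0.021 4.167 -1.248
v -0.44 2.553 -2.712
v 0.439 3.72 -1.148
v 0.117 2.32 -2.851
v 0.996 3.486 -1.287
v 0.637 2.374 -3.184
v 1.516 3.541 -1.619
v 0.257 -3.354 -2.992
v 0.957 -3.805 -3.107
v 0.603 -3.206 -1.468
v 1.054 -3.175 -3.19
v 0.684 -2.65 -3.157
v 0.064 -2.538 -3.028
v -0.442 -2.904 -2.877
v -0.539 -3.534 -2.794
v -0.169 -4.059 -2.827
v 0.45 -4.171 -2.956
v -1.533 1.227 0.574
v -1.017 1.156 0.153
v 0.029 0.383 1.565
v -0.487 0.453 1.986
v -0.985 1.527 0.333
v 0.061 0.754 1.745
v -1.163 1.784 0.605
v -0.116 1.011 2.017
v -1.482 1.828 0.865
v -0.435 1.055 2.277
v -1.821 1.642 1.014
v -0.774 0.869 2.426
v -2.049 1.297 0.995
v -1.003 0.524 2.407
v -2.081 0.926 0.815
v -1.035 0.153 2.227
v -1.904 0.669 0.543
v -0.857 -0.104 1.955
v -1.585 0.625 0.283
v -0.538 -0.148 1.695
v -1.246 0.811 0.134
v -0.199 0.038 1.546
f 2 1 5
f 2 5 3
f 3 5 6
f 3 6 4
f 5 1 7
f 5 7 6
f 6 7 8
f 6 8 4
f 7 1 9
f 7 9 8
f 8 9 10
f 8 10 4
f 9 1 11
f 9 11 10
f 10 11 12
f 10 12 4
f 11 1 13
f 11 13 12
f 12 13 14
f 12 14 4
f 13 1 15
f 13 15 14
f 14 15 16
f 14 16 4
f 15 1 17
f 15 17 16
f 16 17 18
f 16 18 4
f 17 1 19
f 17 19 18
f 18 19 20
f 18 20 4
f 19 1 21
f 19 21 20
f 20 21 22
f 20 22 4
f 21 1 23
f 21 23 22
f 22 23 24
f 22 24 4
f 23 1 2
f 23 2 24
f 24 2 3
f 24 3 4
f 26 25 28
f 26 28 27
f 28 25 29
f 28 29 27
f 29 25 30
f 29 30 27
f 30 25 31
f 30 31 27
f 31 25 32
f 31 32 27
f 32 25 33
f 32 33 27
f 33 25 34
f 33 34 27
f 34 25 26
f 34 26 27
f 36 35 39
f 36 39 37
f 37 39 40
f 37 40 38
f 39 35 41
f 39 41 40
f 40 41 42
f 40 42 38
f 41 35 43
f 41 43 42
f 42 43 44
f 42 44 38
f 43 35 45
f 43 45 44
f 44 45 46
f 44 46 38
f 45 35 47
f 45 47 46
f 46 47 48
f 46 48 38
f 47 35 49
f 47 49 48
f 48 49 50
f 48 50 38
f 49 35 51
f 49 51 50
f 50 51 52
f 50 52 38
f 51 35 53
f 51 53 52
f 52 53 54
f 52 54 38
f 53 35 55
f 53 55 54
f 54 55 56
f 54 56 38
f 55 35 36
f 55 36 56
f 56 36 37
f 56 37 38



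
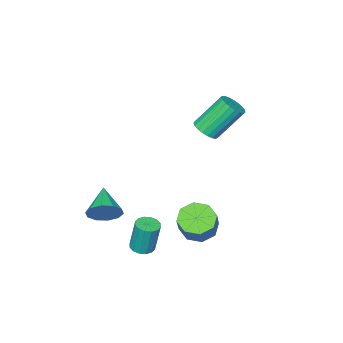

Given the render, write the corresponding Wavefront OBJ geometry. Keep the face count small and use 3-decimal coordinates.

v 1.663 2.908 -2.865
v 2.228 2.983 -2.849
v 2.142 3.287 -1.239
v 1.577 3.212 -1.255
v 2.117 3.25 -2.905
v 2.031 3.555 -1.296
v 1.884 3.426 -2.951
v 1.798 3.73 -1.342
v 1.592 3.463 -2.973
v 1.506 3.767 -1.364
v 1.319 3.351 -2.967
v 1.233 3.655 -1.358
v 1.138 3.12 -2.933
v 1.053 3.425 -1.324
v 1.098 2.833 -2.881
v 1.012 3.137 -1.271
v 1.209 2.565 -2.824
v 1.123 2.87 -1.215
v 1.442 2.39 -2.778
v 1.356 2.694 -1.169
v 1.734 2.353 -2.756
v 1.648 2.657 -1.147
v 2.007 2.465 -2.762
v 1.921 2.769 -1.153
v 2.187 2.695 -2.796
v 2.102 3 -1.187
v 1.552 0.116 -2.264
v 2.202 -0.047 -1.726
v 0.688 -1.056 -1.576
v 1.889 0.317 -1.499
v 1.447 0.604 -1.564
v 1.044 0.705 -1.897
v 0.836 0.581 -2.369
v 0.901 0.279 -2.802
v 1.214 -0.085 -3.029
v 1.657 -0.372 -2.964
v 2.059 -0.473 -2.632
v 2.267 -0.349 -2.159
v -2.669 2.061 2.41
v -2.147 2.434 2.634
v -3.229 3.033 4.155
v -3.751 2.659 3.93
v -2.282 2.617 2.466
v -3.364 3.216 3.987
v -2.484 2.704 2.288
v -3.566 3.302 3.809
v -2.718 2.679 2.131
v -3.8 3.278 3.652
v -2.944 2.547 2.022
v -4.025 3.146 3.543
v -3.122 2.332 1.981
v -4.204 2.931 3.502
v -3.222 2.069 2.013
v -4.303 2.668 3.534
v -3.226 1.805 2.114
v -4.308 2.404 3.635
v -3.134 1.585 2.266
v -4.215 2.184 3.787
v -2.962 1.447 2.443
v -4.043 2.046 3.964
v -2.739 1.416 2.614
v -3.82 2.015 4.135
v -2.504 1.496 2.75
v -3.585 2.094 4.271
v -2.297 1.673 2.827
v -3.379 2.272 4.347
v -2.155 1.917 2.831
v -3.237 2.516 4.352
v -2.102 2.187 2.763
v -3.184 2.786 4.284
v -1 3.574 -2.407
v -0.282 3.066 -2.538
v 0.419 3.737 -1.304
v -0.3 4.246 -1.173
v -0.249 3.656 -2.878
v 0.451 4.327 -1.643
v -0.657 4.198 -2.941
v 0.044 4.869 -1.707
v -1.265 4.375 -2.692
v -0.565 5.046 -1.458
v -1.719 4.083 -2.276
v -1.018 4.754 -1.042
v -1.751 3.493 -1.937
v -1.051 4.164 -0.702
v -1.344 2.951 -1.873
v -0.643 3.622 -0.639
v -0.735 2.774 -2.122
v -0.035 3.445 -0.888
f 2 1 5
f 2 5 3
f 3 5 6
f 3 6 4
f 5 1 7
f 5 7 6
f 6 7 8
f 6 8 4
f 7 1 9
f 7 9 8
f 8 9 10
f 8 10 4
f 9 1 11
f 9 11 10
f 10 11 12
f 10 12 4
f 11 1 13
f 11 13 12
f 12 13 14
f 12 14 4
f 13 1 15
f 13 15 14
f 14 15 16
f 14 16 4
f 15 1 17
f 15 17 16
f 16 17 18
f 16 18 4
f 17 1 19
f 17 19 18
f 18 19 20
f 18 20 4
f 19 1 21
f 19 21 20
f 20 21 22
f 20 22 4
f 21 1 23
f 21 23 22
f 22 23 24
f 22 24 4
f 23 1 25
f 23 25 24
f 24 25 26
f 24 26 4
f 25 1 2
f 25 2 26
f 26 2 3
f 26 3 4
f 28 27 30
f 28 30 29
f 30 27 31
f 30 31 29
f 31 27 32
f 31 32 29
f 32 27 33
f 32 33 29
f 33 27 34
f 33 34 29
f 34 27 35
f 34 35 29
f 35 27 36
f 35 36 29
f 36 27 37
f 36 37 29
f 37 27 38
f 37 38 29
f 38 27 28
f 38 28 29
f 40 39 43
f 40 43 41
f 41 43 44
f 41 44 42
f 43 39 45
f 43 45 44
f 44 45 46
f 44 46 42
f 45 39 47
f 45 47 46
f 46 47 48
f 46 48 42
f 47 39 49
f 47 49 48
f 48 49 50
f 48 50 42
f 49 39 51
f 49 51 50
f 50 51 52
f 50 52 42
f 51 39 53
f 51 53 52
f 52 53 54
f 52 54 42
f 53 39 55
f 53 55 54
f 54 55 56
f 54 56 42
f 55 39 57
f 55 57 56
f 56 57 58
f 56 58 42
f 57 39 59
f 57 59 58
f 58 59 60
f 58 60 42
f 59 39 61
f 59 61 60
f 60 61 62
f 60 62 42
f 61 39 63
f 61 63 62
f 62 63 64
f 62 64 42
f 63 39 65
f 63 65 64
f 64 65 66
f 64 66 42
f 65 39 67
f 65 67 66
f 66 67 68
f 66 68 42
f 67 39 69
f 67 69 68
f 68 69 70
f 68 70 42
f 69 39 40
f 69 40 70
f 70 40 41
f 70 41 42
f 72 71 75
f 72 75 73
f 73 75 76
f 73 76 74
f 75 71 77
f 75 77 76
f 76 77 78
f 76 78 74
f 77 71 79
f 77 79 78
f 78 79 80
f 78 80 74
f 79 71 81
f 79 81 80
f 80 81 82
f 80 82 74
f 81 71 83
f 81 83 82
f 82 83 84
f 82 84 74
f 83 71 85
f 83 85 84
f 84 85 86
f 84 86 74
f 85 71 87
f 85 87 86
f 86 87 88
f 86 88 74
f 87 71 72
f 87 72 88
f 88 72 73
f 88 73 74



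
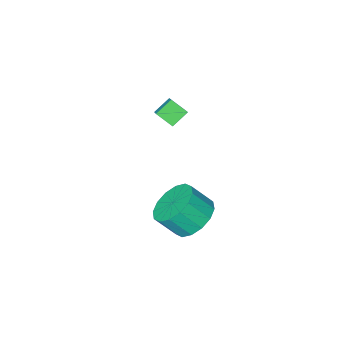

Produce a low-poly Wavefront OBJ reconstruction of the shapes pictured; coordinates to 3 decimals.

v -0.132 3.584 -3.863
v 0.406 3.074 -4.535
v 1.05 2.587 -3.648
v 0.512 3.096 -2.977
v 0.659 3.522 -4.472
v 1.303 3.034 -3.585
v 0.699 3.986 -4.247
v 1.344 3.498 -3.36
v 0.517 4.342 -3.918
v 1.162 3.854 -3.031
v 0.161 4.495 -3.575
v 0.806 4.008 -2.688
v -0.274 4.404 -3.309
v 0.371 3.916 -2.423
v -0.67 4.093 -3.192
v -0.026 3.606 -2.305
v -0.923 3.646 -3.255
v -0.279 3.158 -2.368
v -0.964 3.182 -3.48
v -0.319 2.694 -2.593
v -0.782 2.826 -3.809
v -0.137 2.338 -2.922
v -0.426 2.672 -4.152
v 0.219 2.185 -3.265
v 0.009 2.764 -4.417
v 0.654 2.276 -3.531
v -3.017 -1.237 -2.426
v -2.61 -0.491 -1.794
v -2.291 -1.212 -2.923
v -1.884 -0.466 -2.29
v -2.656 -1.854 -1.93
v -2.249 -1.108 -1.297
v -1.93 -1.829 -2.426
v -1.523 -1.083 -1.794
f 2 1 5
f 2 5 3
f 3 5 6
f 3 6 4
f 5 1 7
f 5 7 6
f 6 7 8
f 6 8 4
f 7 1 9
f 7 9 8
f 8 9 10
f 8 10 4
f 9 1 11
f 9 11 10
f 10 11 12
f 10 12 4
f 11 1 13
f 11 13 12
f 12 13 14
f 12 14 4
f 13 1 15
f 13 15 14
f 14 15 16
f 14 16 4
f 15 1 17
f 15 17 16
f 16 17 18
f 16 18 4
f 17 1 19
f 17 19 18
f 18 19 20
f 18 20 4
f 19 1 21
f 19 21 20
f 20 21 22
f 20 22 4
f 21 1 23
f 21 23 22
f 22 23 24
f 22 24 4
f 23 1 25
f 23 25 24
f 24 25 26
f 24 26 4
f 25 1 2
f 25 2 26
f 26 2 3
f 26 3 4
f 28 30 27
f 31 28 27
f 27 30 29
f 29 31 27
f 28 34 30
f 32 28 31
f 32 34 28
f 30 34 29
f 33 31 29
f 29 34 33
f 33 32 31
f 34 32 33



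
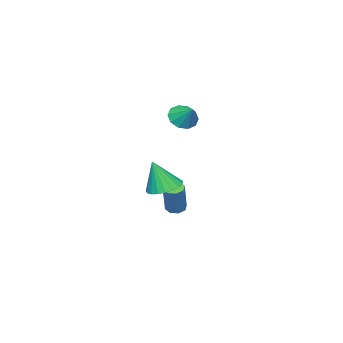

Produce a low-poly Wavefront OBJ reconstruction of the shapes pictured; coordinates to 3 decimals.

v -0.044 -0.676 -1.964
v 0.297 -0.254 -2.195
v 1.026 0.137 -0.407
v 0.684 -0.284 -0.176
v -0.106 -0.098 -2.065
v 0.622 0.294 -0.277
v -0.473 -0.28 -1.876
v 0.255 0.111 -0.088
v -0.589 -0.694 -1.738
v 0.139 -0.303 0.05
v -0.386 -1.097 -1.733
v 0.343 -0.706 0.055
v 0.018 -1.254 -1.863
v 0.746 -0.862 -0.075
v 0.385 -1.071 -2.052
v 1.113 -0.68 -0.264
v 0.501 -0.657 -2.19
v 1.229 -0.266 -0.402
v 3.249 1.002 1.018
v 3.765 0.21 0.691
v 3.671 0.538 2.802
v 4.057 0.507 0.699
v 4.209 0.888 0.762
v 4.195 1.29 0.87
v 4.018 1.641 1.003
v 3.707 1.882 1.139
v 3.318 1.971 1.254
v 2.916 1.892 1.329
v 2.572 1.659 1.35
v 2.346 1.313 1.313
v 2.275 0.913 1.226
v 2.373 0.528 1.103
v 2.622 0.225 0.965
v 2.98 0.056 0.836
v 3.384 0.051 0.739
v -3.816 -2.92 3.144
v -3.113 -2.731 2.581
v -3.364 -1.94 4.036
v -3.55 -2.398 2.435
v -4.088 -2.264 2.56
v -4.522 -2.38 2.908
v -4.687 -2.703 3.347
v -4.518 -3.109 3.707
v -4.081 -3.443 3.853
v -3.543 -3.577 3.728
v -3.109 -3.46 3.38
v -2.945 -3.137 2.942
f 2 1 5
f 2 5 3
f 3 5 6
f 3 6 4
f 5 1 7
f 5 7 6
f 6 7 8
f 6 8 4
f 7 1 9
f 7 9 8
f 8 9 10
f 8 10 4
f 9 1 11
f 9 11 10
f 10 11 12
f 10 12 4
f 11 1 13
f 11 13 12
f 12 13 14
f 12 14 4
f 13 1 15
f 13 15 14
f 14 15 16
f 14 16 4
f 15 1 17
f 15 17 16
f 16 17 18
f 16 18 4
f 17 1 2
f 17 2 18
f 18 2 3
f 18 3 4
f 20 19 22
f 20 22 21
f 22 19 23
f 22 23 21
f 23 19 24
f 23 24 21
f 24 19 25
f 24 25 21
f 25 19 26
f 25 26 21
f 26 19 27
f 26 27 21
f 27 19 28
f 27 28 21
f 28 19 29
f 28 29 21
f 29 19 30
f 29 30 21
f 30 19 31
f 30 31 21
f 31 19 32
f 31 32 21
f 32 19 33
f 32 33 21
f 33 19 34
f 33 34 21
f 34 19 35
f 34 35 21
f 35 19 20
f 35 20 21
f 37 36 39
f 37 39 38
f 39 36 40
f 39 40 38
f 40 36 41
f 40 41 38
f 41 36 42
f 41 42 38
f 42 36 43
f 42 43 38
f 43 36 44
f 43 44 38
f 44 36 45
f 44 45 38
f 45 36 46
f 45 46 38
f 46 36 47
f 46 47 38
f 47 36 37
f 47 37 38



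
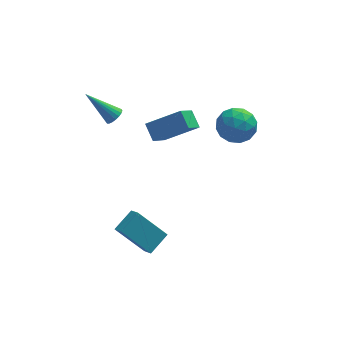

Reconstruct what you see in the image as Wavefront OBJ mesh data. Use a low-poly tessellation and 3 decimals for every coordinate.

v -2.606 1.834 0.231
v -2.296 2.289 0.337
v -3.994 2.446 1.669
v -2.449 2.367 0.156
v -2.633 2.339 -0.01
v -2.811 2.212 -0.128
v -2.949 2.009 -0.175
v -3.019 1.772 -0.141
v -3.007 1.548 -0.034
v -2.915 1.38 0.126
v -2.762 1.302 0.306
v -2.578 1.33 0.472
v -2.4 1.457 0.591
v -2.262 1.66 0.638
v -2.192 1.896 0.604
v -2.205 2.121 0.497
v 2.369 0.261 0.168
v 2.819 0.799 1.035
v 3.981 -0.439 -0.235
v 4.431 0.099 0.632
v 3.723 -0.744 0.806
v 2.727 -0.311 1.055
v 4.073 0.671 -0.255
v 3.077 1.104 -0.006
v 3.872 1.053 0.773
v 3.656 0.178 1.429
v 3.144 0.182 -0.629
v 2.928 -0.693 0.027
v 2.452 0.592 0.637
v 4.348 -0.232 0.163
v 3.932 -0.727 0.266
v 4.196 -0.411 0.775
v 2.398 -0.061 0.649
v 2.663 0.255 1.158
v 3.194 -0.652 1.024
v 4.137 0.105 -0.358
v 4.402 0.421 0.151
v 2.604 0.771 0.025
v 2.868 1.087 0.534
v 3.606 1.012 -0.224
v 3.336 1.057 0.992
v 4.284 0.645 0.755
v 4.073 0.982 0.234
v 3.488 1.236 0.38
v 3.209 0.543 1.378
v 4.157 0.131 1.141
v 3.741 -0.365 1.243
v 3.155 -0.11 1.39
v 3.828 0.692 1.224
v 2.643 0.229 -0.341
v 3.591 -0.183 -0.578
v 3.645 0.47 -0.59
v 3.059 0.725 -0.443
v 2.516 -0.285 0.045
v 3.464 -0.697 -0.192
v 3.312 -0.876 0.42
v 2.727 -0.622 0.566
v 2.972 -0.332 -0.424
v -0.73 1.119 -1.372
v 1.074 1.014 -0.384
v -1.027 1.97 -0.741
v 0.778 1.865 0.247
v 0.002 2.275 -2.587
v 1.807 2.17 -1.599
v -0.294 3.126 -1.956
v 1.51 3.021 -0.968
v -1.77 -4.082 -5.077
v -1.511 -4.739 -4.552
v -3.167 -3.494 -3.652
v -2.908 -4.151 -3.127
v -0.852 -3.269 -4.513
v -0.593 -3.926 -3.988
v -2.249 -2.681 -3.088
v -1.99 -3.338 -2.563
f 2 1 4
f 2 4 3
f 4 1 5
f 4 5 3
f 5 1 6
f 5 6 3
f 6 1 7
f 6 7 3
f 7 1 8
f 7 8 3
f 8 1 9
f 8 9 3
f 9 1 10
f 9 10 3
f 10 1 11
f 10 11 3
f 11 1 12
f 11 12 3
f 12 1 13
f 12 13 3
f 13 1 14
f 13 14 3
f 14 1 15
f 14 15 3
f 15 1 16
f 15 16 3
f 16 1 2
f 16 2 3
f 17 54 33
f 54 28 57
f 33 57 22
f 54 57 33
f 17 33 29
f 33 22 34
f 29 34 18
f 33 34 29
f 17 29 38
f 29 18 39
f 38 39 24
f 29 39 38
f 17 38 50
f 38 24 53
f 50 53 27
f 38 53 50
f 17 50 54
f 50 27 58
f 54 58 28
f 50 58 54
f 18 34 45
f 34 22 48
f 45 48 26
f 34 48 45
f 22 57 35
f 57 28 56
f 35 56 21
f 57 56 35
f 28 58 55
f 58 27 51
f 55 51 19
f 58 51 55
f 27 53 52
f 53 24 40
f 52 40 23
f 53 40 52
f 24 39 44
f 39 18 41
f 44 41 25
f 39 41 44
f 20 46 32
f 46 26 47
f 32 47 21
f 46 47 32
f 20 32 30
f 32 21 31
f 30 31 19
f 32 31 30
f 20 30 37
f 30 19 36
f 37 36 23
f 30 36 37
f 20 37 42
f 37 23 43
f 42 43 25
f 37 43 42
f 20 42 46
f 42 25 49
f 46 49 26
f 42 49 46
f 21 47 35
f 47 26 48
f 35 48 22
f 47 48 35
f 19 31 55
f 31 21 56
f 55 56 28
f 31 56 55
f 23 36 52
f 36 19 51
f 52 51 27
f 36 51 52
f 25 43 44
f 43 23 40
f 44 40 24
f 43 40 44
f 26 49 45
f 49 25 41
f 45 41 18
f 49 41 45
f 60 62 59
f 63 60 59
f 59 62 61
f 61 63 59
f 60 66 62
f 64 60 63
f 64 66 60
f 62 66 61
f 65 63 61
f 61 66 65
f 65 64 63
f 66 64 65
f 68 70 67
f 71 68 67
f 67 70 69
f 69 71 67
f 68 74 70
f 72 68 71
f 72 74 68
f 70 74 69
f 73 71 69
f 69 74 73
f 73 72 71
f 74 72 73



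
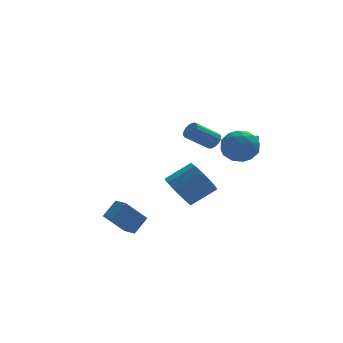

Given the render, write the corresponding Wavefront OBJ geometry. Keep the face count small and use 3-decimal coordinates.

v 3.232 -1.079 1.472
v 3.497 -0.729 2.005
v 1.788 -0.861 2.048
v 3.415 -0.451 1.692
v 3.262 -0.413 1.295
v 3.099 -0.629 0.966
v 2.986 -1.017 0.831
v 2.967 -1.429 0.94
v 3.05 -1.707 1.253
v 3.202 -1.745 1.649
v 3.366 -1.529 1.978
v 3.478 -1.141 2.114
v 1.135 -2.996 2.619
v 1.719 -3.271 3.449
v 1.741 -4.329 1.751
v 2.325 -4.604 2.581
v 1.278 -4.692 2.623
v 0.903 -3.868 3.159
v 2.557 -3.732 2.041
v 2.182 -2.908 2.577
v 2.598 -3.726 3.092
v 1.807 -4.319 3.451
v 1.653 -3.281 1.749
v 0.862 -3.874 2.108
v 1.374 -3.017 3.11
v 2.086 -4.583 2.09
v 1.471 -4.635 2.115
v 1.814 -4.796 2.603
v 0.895 -3.368 2.939
v 1.238 -3.529 3.427
v 0.978 -4.364 2.942
v 2.222 -4.071 1.773
v 2.565 -4.232 2.261
v 1.646 -2.804 2.597
v 1.989 -2.965 3.085
v 2.482 -3.236 2.258
v 2.234 -3.446 3.388
v 2.589 -4.229 2.878
v 2.726 -3.716 2.561
v 2.506 -3.232 2.876
v 1.769 -3.794 3.599
v 2.125 -4.577 3.09
v 1.51 -4.629 3.114
v 1.29 -4.145 3.429
v 2.285 -4.061 3.39
v 1.335 -3.023 2.11
v 1.691 -3.806 1.601
v 2.17 -3.455 1.771
v 1.95 -2.971 2.086
v 0.871 -3.371 2.322
v 1.226 -4.154 1.812
v 0.954 -4.368 2.324
v 0.734 -3.884 2.639
v 1.175 -3.539 1.81
v -3.449 -3.307 -3.04
v -4.595 -3.638 -1.745
v -3.791 -2.559 -3.152
v -4.937 -2.89 -1.857
v -2.703 -2.85 -2.263
v -3.849 -3.181 -0.968
v -3.045 -2.102 -2.375
v -4.191 -2.433 -1.08
v -0.637 -0.755 -1.547
v -0.051 -1.12 -2.392
v 1.362 -0.969 -1.477
v 0.777 -0.605 -0.633
v -0.091 -0.449 -2.44
v 1.322 -0.299 -1.525
v -0.34 0.105 -2.148
v 1.074 0.255 -1.233
v -0.701 0.33 -1.626
v 0.712 0.48 -0.711
v -1.038 0.141 -1.074
v 0.375 0.291 -0.159
v -1.222 -0.391 -0.703
v 0.191 -0.24 0.212
v -1.182 -1.061 -0.655
v 0.231 -0.911 0.26
v -0.934 -1.615 -0.947
v 0.48 -1.465 -0.032
v -0.572 -1.84 -1.469
v 0.841 -1.69 -0.554
v -0.235 -1.651 -2.021
v 1.178 -1.501 -1.106
v 2.193 2.731 0.447
v 2.525 2.521 0.859
v 1.2 2.359 1.846
v 0.867 2.569 1.433
v 2.523 2.813 0.904
v 1.198 2.65 1.89
v 2.432 3.083 0.827
v 1.107 2.92 1.813
v 2.277 3.258 0.647
v 0.952 3.096 1.633
v 2.099 3.293 0.414
v 0.774 3.13 1.4
v 1.947 3.177 0.19
v 0.621 3.014 1.176
v 1.86 2.941 0.034
v 0.535 2.779 1.021
v 1.862 2.65 -0.01
v 0.537 2.487 0.976
v 1.953 2.38 0.067
v 0.628 2.217 1.053
v 2.108 2.204 0.247
v 0.783 2.042 1.233
v 2.286 2.17 0.48
v 0.961 2.007 1.466
v 2.439 2.286 0.704
v 1.113 2.123 1.69
f 2 1 4
f 2 4 3
f 4 1 5
f 4 5 3
f 5 1 6
f 5 6 3
f 6 1 7
f 6 7 3
f 7 1 8
f 7 8 3
f 8 1 9
f 8 9 3
f 9 1 10
f 9 10 3
f 10 1 11
f 10 11 3
f 11 1 12
f 11 12 3
f 12 1 2
f 12 2 3
f 13 50 29
f 50 24 53
f 29 53 18
f 50 53 29
f 13 29 25
f 29 18 30
f 25 30 14
f 29 30 25
f 13 25 34
f 25 14 35
f 34 35 20
f 25 35 34
f 13 34 46
f 34 20 49
f 46 49 23
f 34 49 46
f 13 46 50
f 46 23 54
f 50 54 24
f 46 54 50
f 14 30 41
f 30 18 44
f 41 44 22
f 30 44 41
f 18 53 31
f 53 24 52
f 31 52 17
f 53 52 31
f 24 54 51
f 54 23 47
f 51 47 15
f 54 47 51
f 23 49 48
f 49 20 36
f 48 36 19
f 49 36 48
f 20 35 40
f 35 14 37
f 40 37 21
f 35 37 40
f 16 42 28
f 42 22 43
f 28 43 17
f 42 43 28
f 16 28 26
f 28 17 27
f 26 27 15
f 28 27 26
f 16 26 33
f 26 15 32
f 33 32 19
f 26 32 33
f 16 33 38
f 33 19 39
f 38 39 21
f 33 39 38
f 16 38 42
f 38 21 45
f 42 45 22
f 38 45 42
f 17 43 31
f 43 22 44
f 31 44 18
f 43 44 31
f 15 27 51
f 27 17 52
f 51 52 24
f 27 52 51
f 19 32 48
f 32 15 47
f 48 47 23
f 32 47 48
f 21 39 40
f 39 19 36
f 40 36 20
f 39 36 40
f 22 45 41
f 45 21 37
f 41 37 14
f 45 37 41
f 56 58 55
f 59 56 55
f 55 58 57
f 57 59 55
f 56 62 58
f 60 56 59
f 60 62 56
f 58 62 57
f 61 59 57
f 57 62 61
f 61 60 59
f 62 60 61
f 64 63 67
f 64 67 65
f 65 67 68
f 65 68 66
f 67 63 69
f 67 69 68
f 68 69 70
f 68 70 66
f 69 63 71
f 69 71 70
f 70 71 72
f 70 72 66
f 71 63 73
f 71 73 72
f 72 73 74
f 72 74 66
f 73 63 75
f 73 75 74
f 74 75 76
f 74 76 66
f 75 63 77
f 75 77 76
f 76 77 78
f 76 78 66
f 77 63 79
f 77 79 78
f 78 79 80
f 78 80 66
f 79 63 81
f 79 81 80
f 80 81 82
f 80 82 66
f 81 63 83
f 81 83 82
f 82 83 84
f 82 84 66
f 83 63 64
f 83 64 84
f 84 64 65
f 84 65 66
f 86 85 89
f 86 89 87
f 87 89 90
f 87 90 88
f 89 85 91
f 89 91 90
f 90 91 92
f 90 92 88
f 91 85 93
f 91 93 92
f 92 93 94
f 92 94 88
f 93 85 95
f 93 95 94
f 94 95 96
f 94 96 88
f 95 85 97
f 95 97 96
f 96 97 98
f 96 98 88
f 97 85 99
f 97 99 98
f 98 99 100
f 98 100 88
f 99 85 101
f 99 101 100
f 100 101 102
f 100 102 88
f 101 85 103
f 101 103 102
f 102 103 104
f 102 104 88
f 103 85 105
f 103 105 104
f 104 105 106
f 104 106 88
f 105 85 107
f 105 107 106
f 106 107 108
f 106 108 88
f 107 85 109
f 107 109 108
f 108 109 110
f 108 110 88
f 109 85 86
f 109 86 110
f 110 86 87
f 110 87 88

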